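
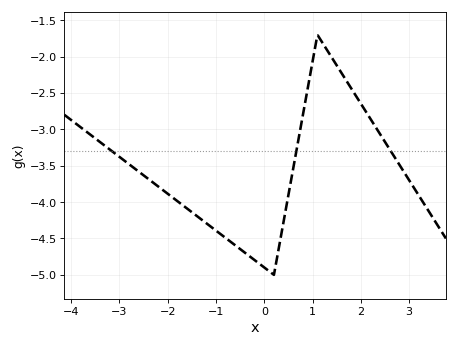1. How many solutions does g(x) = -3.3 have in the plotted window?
3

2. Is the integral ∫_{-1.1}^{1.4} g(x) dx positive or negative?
negative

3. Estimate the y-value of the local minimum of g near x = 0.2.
-5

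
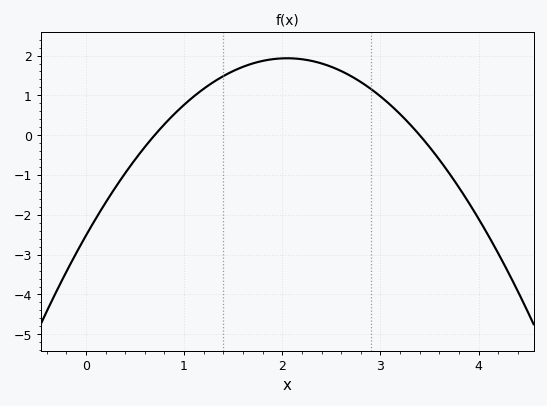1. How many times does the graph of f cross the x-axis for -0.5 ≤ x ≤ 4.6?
2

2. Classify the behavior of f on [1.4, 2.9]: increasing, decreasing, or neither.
neither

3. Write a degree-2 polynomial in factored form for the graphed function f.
y = -1.06(x - 0.7)(x - 3.4)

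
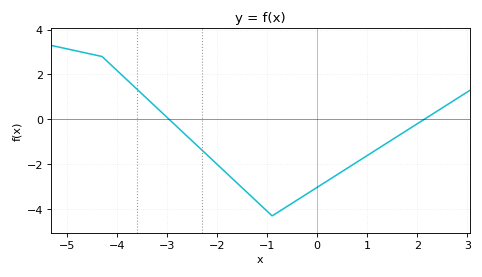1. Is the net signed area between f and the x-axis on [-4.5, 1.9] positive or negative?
negative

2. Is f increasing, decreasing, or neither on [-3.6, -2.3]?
decreasing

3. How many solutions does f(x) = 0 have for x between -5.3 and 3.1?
2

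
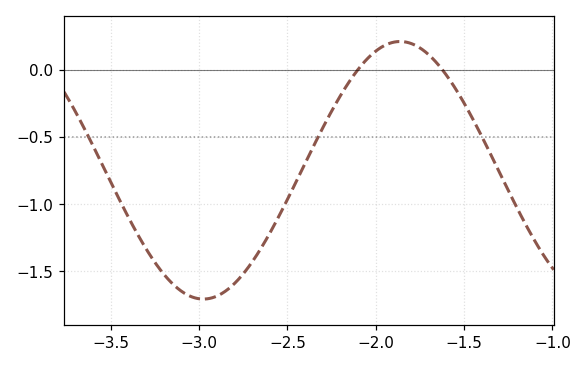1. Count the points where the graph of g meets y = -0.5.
3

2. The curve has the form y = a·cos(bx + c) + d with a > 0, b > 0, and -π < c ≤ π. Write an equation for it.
y = 0.96cos(2.8x - 1) - 0.75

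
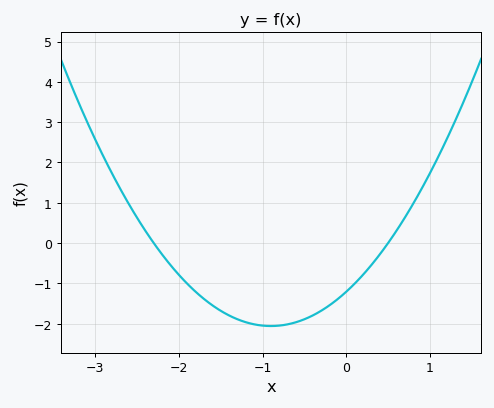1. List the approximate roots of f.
-2.3, 0.5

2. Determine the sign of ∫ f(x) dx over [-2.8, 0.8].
negative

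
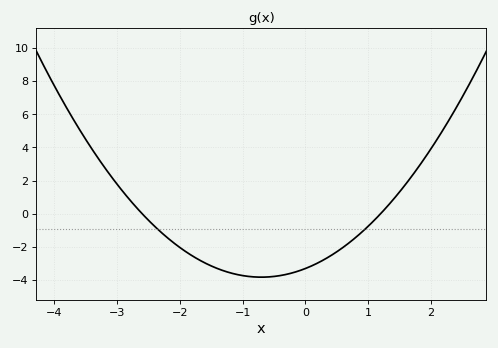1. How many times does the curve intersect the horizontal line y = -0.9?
2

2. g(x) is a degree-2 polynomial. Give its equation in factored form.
y = 1.06(x + 2.6)(x - 1.2)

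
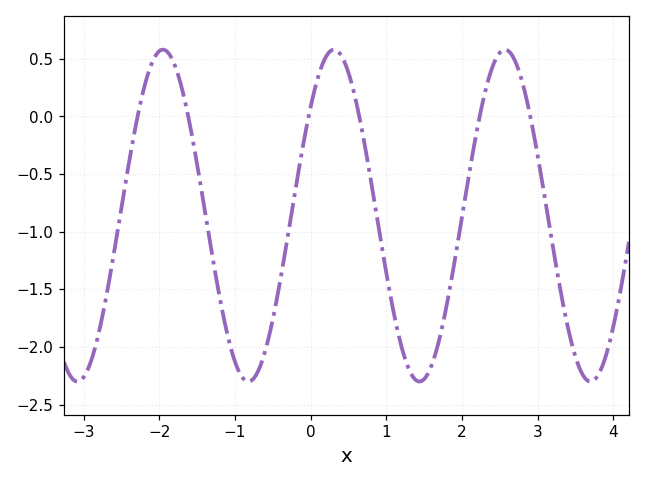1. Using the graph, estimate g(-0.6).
-2.04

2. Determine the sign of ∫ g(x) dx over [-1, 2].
negative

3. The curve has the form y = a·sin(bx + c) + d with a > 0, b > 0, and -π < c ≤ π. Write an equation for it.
y = 1.44sin(2.78x + 0.712) - 0.86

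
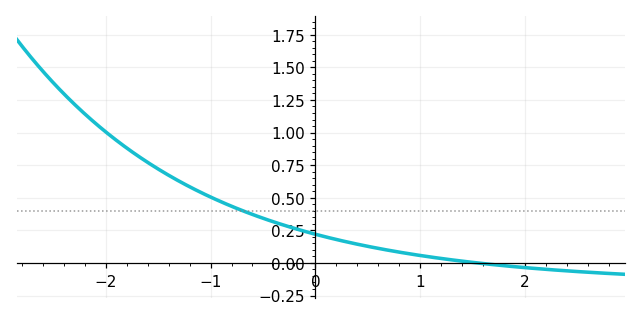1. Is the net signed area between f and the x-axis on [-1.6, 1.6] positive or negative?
positive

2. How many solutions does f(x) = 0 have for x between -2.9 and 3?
1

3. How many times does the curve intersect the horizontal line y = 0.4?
1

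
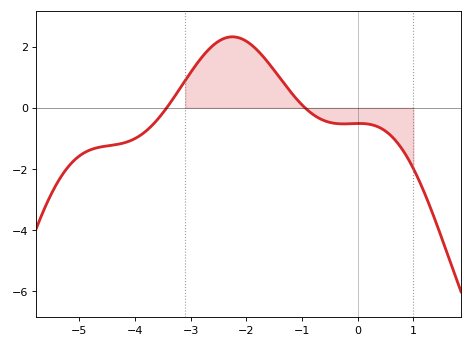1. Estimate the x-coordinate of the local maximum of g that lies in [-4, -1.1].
-2.2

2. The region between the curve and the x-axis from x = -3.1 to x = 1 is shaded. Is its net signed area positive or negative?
positive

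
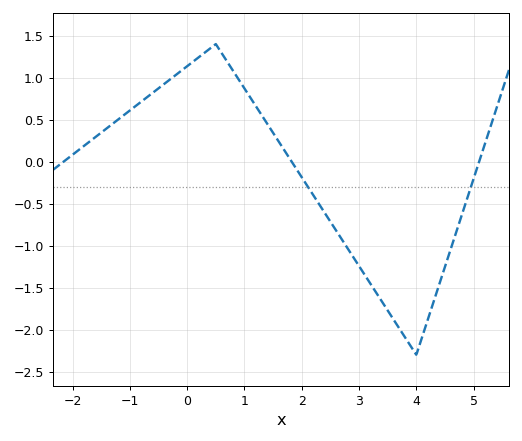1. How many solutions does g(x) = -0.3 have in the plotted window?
2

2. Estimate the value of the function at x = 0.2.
1.25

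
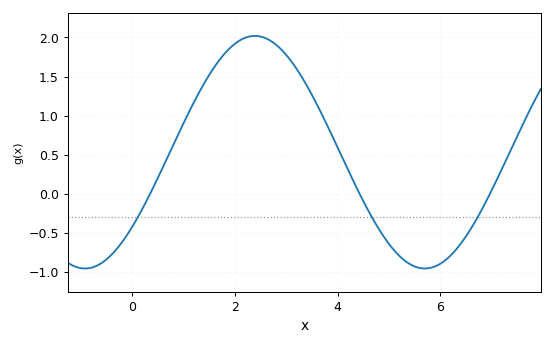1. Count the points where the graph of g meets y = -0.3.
3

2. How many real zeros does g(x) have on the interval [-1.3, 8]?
3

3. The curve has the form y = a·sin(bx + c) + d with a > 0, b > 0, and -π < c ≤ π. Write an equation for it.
y = 1.49sin(0.95x - 0.7) + 0.53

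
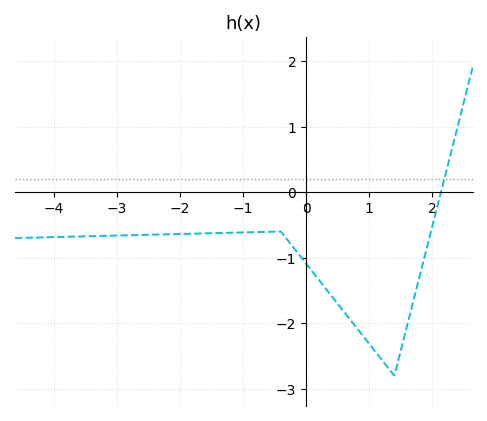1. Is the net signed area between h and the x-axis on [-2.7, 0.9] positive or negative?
negative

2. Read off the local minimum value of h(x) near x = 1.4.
-2.8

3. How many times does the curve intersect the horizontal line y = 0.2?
1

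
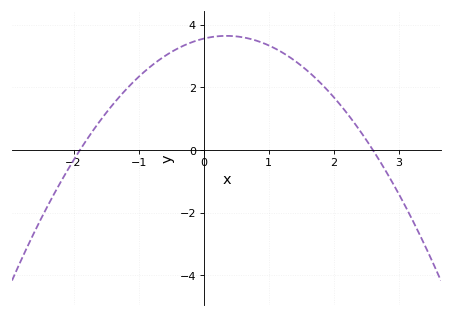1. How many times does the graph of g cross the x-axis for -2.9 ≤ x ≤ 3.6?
2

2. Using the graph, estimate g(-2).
-0.4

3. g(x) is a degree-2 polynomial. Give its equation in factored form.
y = -0.72(x + 1.9)(x - 2.6)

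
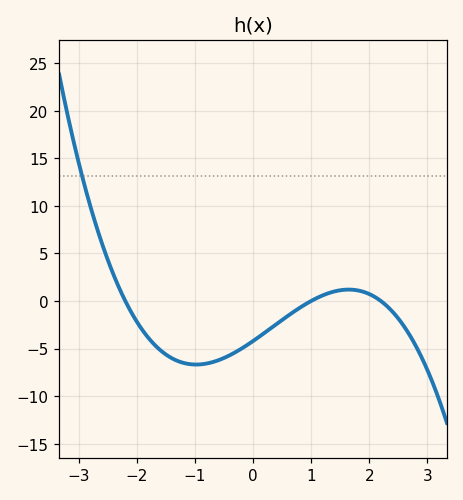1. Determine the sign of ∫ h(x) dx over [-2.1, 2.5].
negative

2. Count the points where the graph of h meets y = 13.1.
1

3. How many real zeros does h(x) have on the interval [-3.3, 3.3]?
3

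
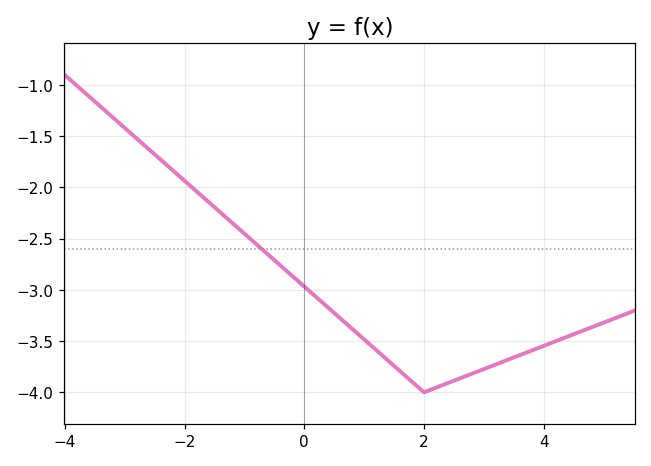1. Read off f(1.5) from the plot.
-3.75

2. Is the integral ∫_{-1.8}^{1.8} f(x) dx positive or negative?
negative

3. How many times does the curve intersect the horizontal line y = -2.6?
1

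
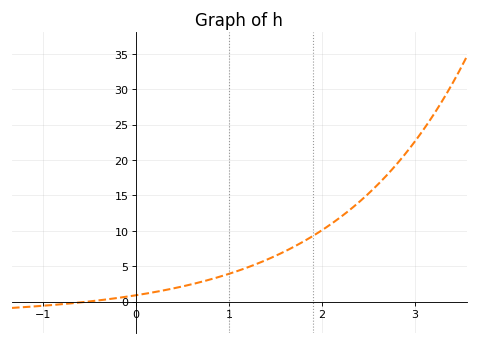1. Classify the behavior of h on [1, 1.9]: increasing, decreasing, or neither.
increasing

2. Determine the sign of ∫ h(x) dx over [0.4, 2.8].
positive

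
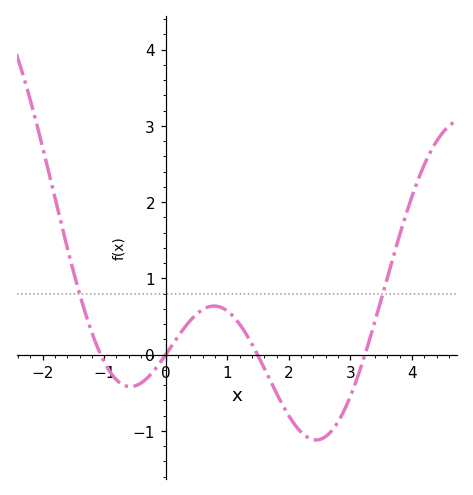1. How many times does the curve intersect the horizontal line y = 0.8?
2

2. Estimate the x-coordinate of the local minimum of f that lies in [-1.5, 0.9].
-0.575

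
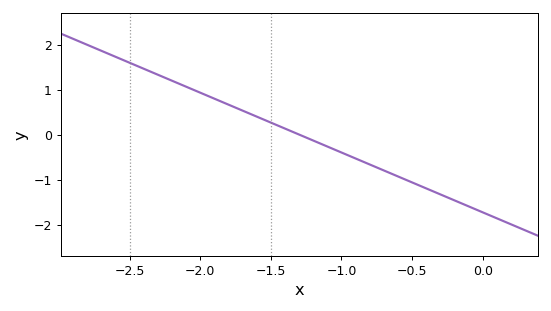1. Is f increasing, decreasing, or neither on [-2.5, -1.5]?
decreasing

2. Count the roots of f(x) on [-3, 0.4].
1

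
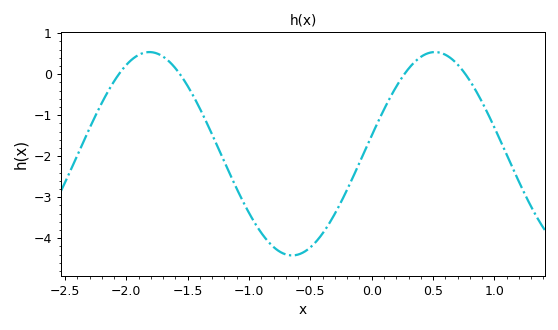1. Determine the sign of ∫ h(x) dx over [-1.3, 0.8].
negative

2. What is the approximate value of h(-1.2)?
-2.1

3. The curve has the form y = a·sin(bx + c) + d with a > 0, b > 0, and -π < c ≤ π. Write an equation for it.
y = 2.48sin(2.7x + 0.18) - 1.94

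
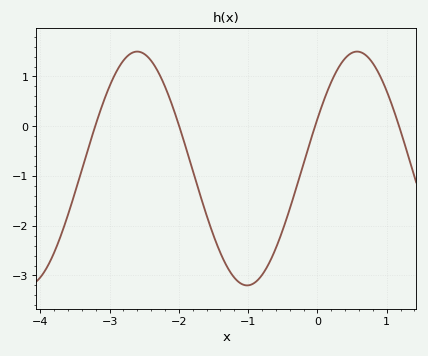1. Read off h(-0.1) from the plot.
-0.289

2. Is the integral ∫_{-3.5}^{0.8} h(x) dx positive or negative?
negative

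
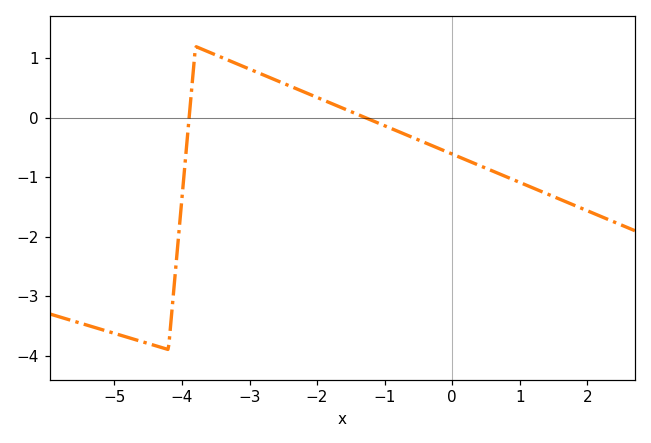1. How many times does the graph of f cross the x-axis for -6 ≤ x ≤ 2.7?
2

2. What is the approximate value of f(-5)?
-3.63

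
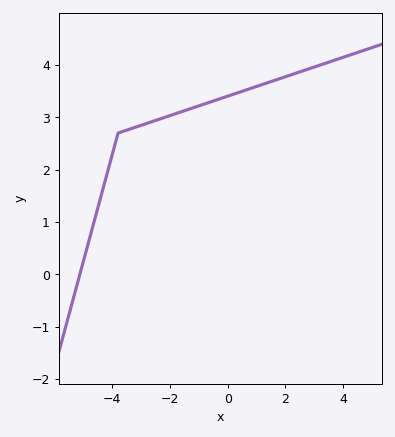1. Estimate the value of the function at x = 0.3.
3.46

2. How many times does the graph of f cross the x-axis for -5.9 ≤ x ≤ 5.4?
1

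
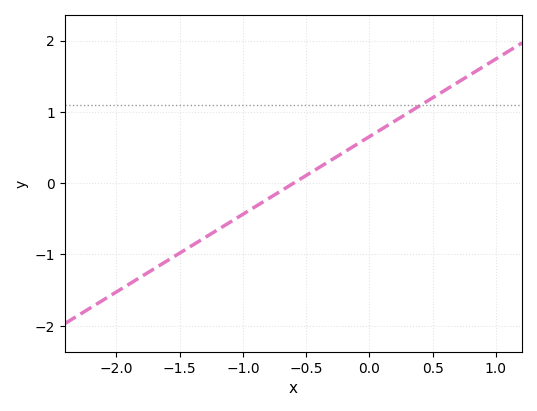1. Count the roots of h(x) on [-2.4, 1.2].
1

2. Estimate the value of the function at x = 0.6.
1.3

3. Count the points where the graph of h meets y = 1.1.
1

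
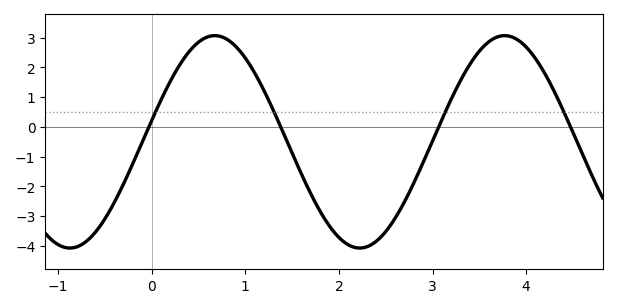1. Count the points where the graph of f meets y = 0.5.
4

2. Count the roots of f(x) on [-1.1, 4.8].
4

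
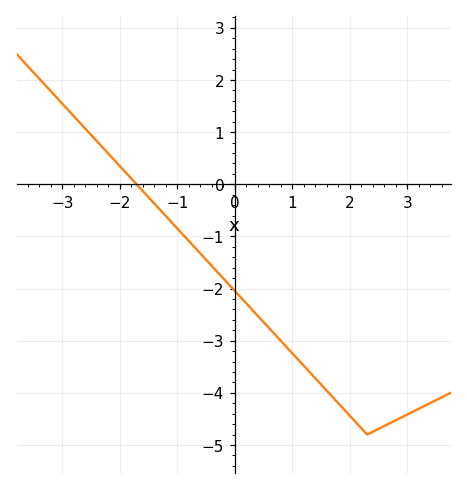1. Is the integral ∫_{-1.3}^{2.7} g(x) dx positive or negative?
negative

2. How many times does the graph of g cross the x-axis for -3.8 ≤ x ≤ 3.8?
1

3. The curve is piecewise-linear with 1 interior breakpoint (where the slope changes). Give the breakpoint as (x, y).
(2.3, -4.8)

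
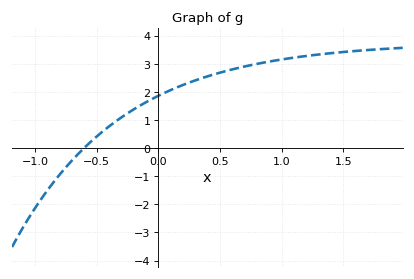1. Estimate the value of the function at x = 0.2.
2.25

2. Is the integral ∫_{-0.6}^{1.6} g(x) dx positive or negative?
positive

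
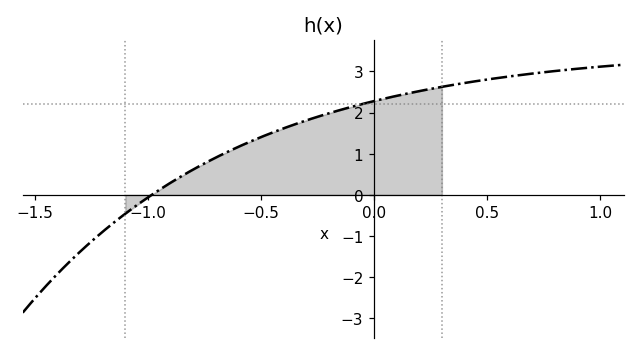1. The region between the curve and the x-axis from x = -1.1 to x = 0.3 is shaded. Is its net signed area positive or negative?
positive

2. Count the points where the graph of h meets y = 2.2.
1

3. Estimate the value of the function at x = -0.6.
1.17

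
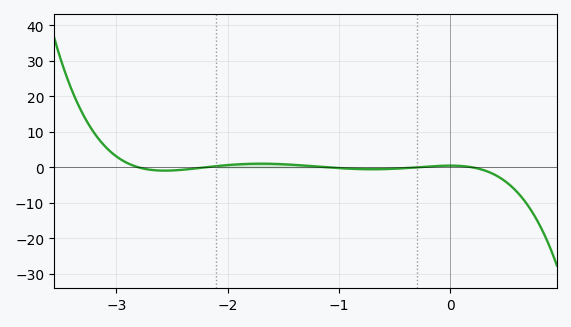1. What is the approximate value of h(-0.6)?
0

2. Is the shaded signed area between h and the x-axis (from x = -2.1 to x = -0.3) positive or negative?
positive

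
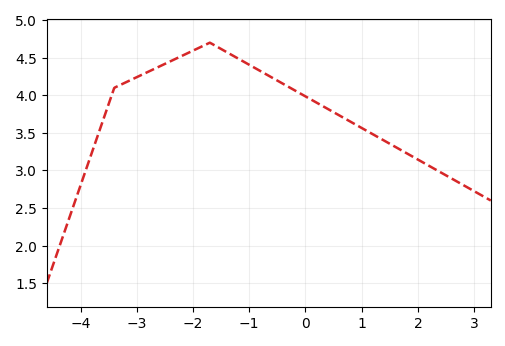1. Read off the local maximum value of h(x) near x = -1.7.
4.7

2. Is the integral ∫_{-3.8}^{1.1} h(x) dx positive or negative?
positive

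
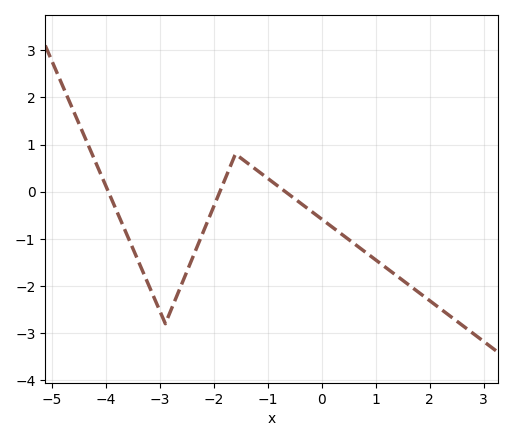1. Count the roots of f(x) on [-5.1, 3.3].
3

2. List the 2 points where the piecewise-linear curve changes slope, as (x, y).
(-2.9, -2.8); (-1.6, 0.8)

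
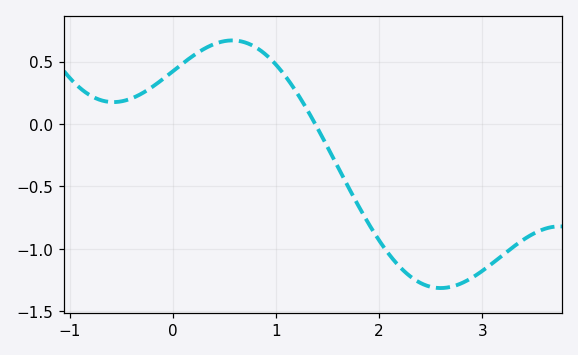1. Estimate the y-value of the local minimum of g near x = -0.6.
0.176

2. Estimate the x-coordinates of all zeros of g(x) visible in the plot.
1.38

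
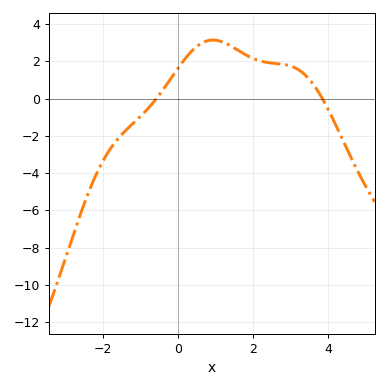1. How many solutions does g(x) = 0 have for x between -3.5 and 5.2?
2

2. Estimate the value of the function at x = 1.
3.2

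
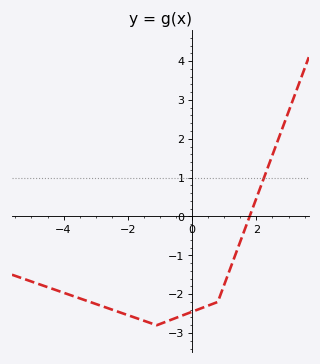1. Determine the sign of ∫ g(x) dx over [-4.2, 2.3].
negative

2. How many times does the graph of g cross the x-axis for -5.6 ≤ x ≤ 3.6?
1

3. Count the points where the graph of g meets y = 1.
1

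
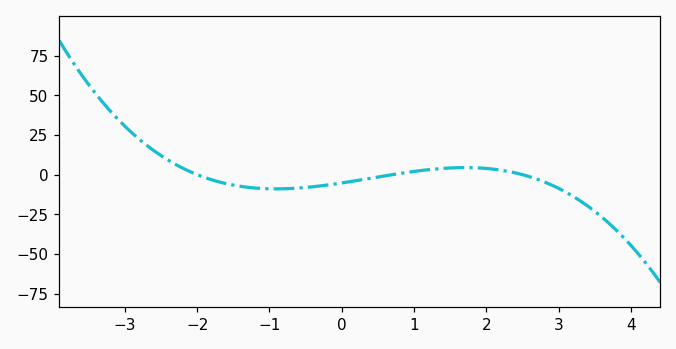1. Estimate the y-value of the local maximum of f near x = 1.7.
4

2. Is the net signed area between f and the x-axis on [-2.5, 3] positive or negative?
negative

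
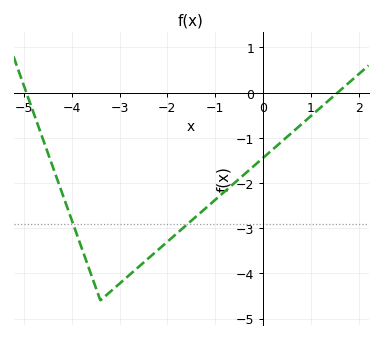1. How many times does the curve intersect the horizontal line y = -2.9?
2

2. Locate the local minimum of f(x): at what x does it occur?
-3.4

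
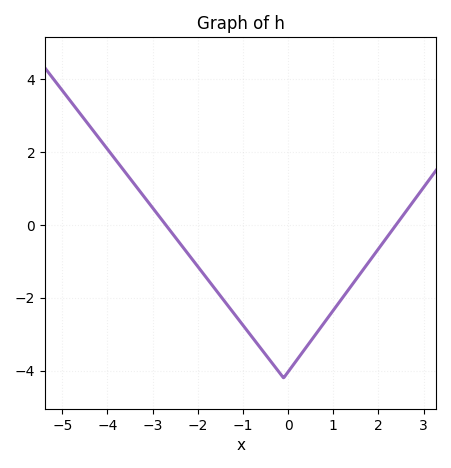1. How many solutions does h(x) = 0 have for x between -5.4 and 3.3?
2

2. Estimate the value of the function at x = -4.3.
2.6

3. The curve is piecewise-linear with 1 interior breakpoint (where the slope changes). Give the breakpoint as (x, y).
(-0.1, -4.2)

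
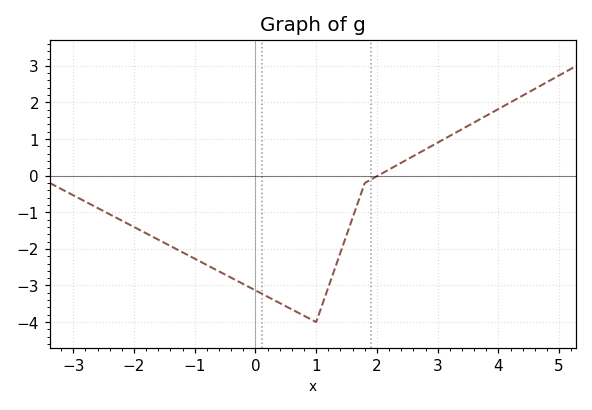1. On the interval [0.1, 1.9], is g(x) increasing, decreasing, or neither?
neither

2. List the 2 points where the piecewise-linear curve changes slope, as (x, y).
(1, -4); (1.8, -0.2)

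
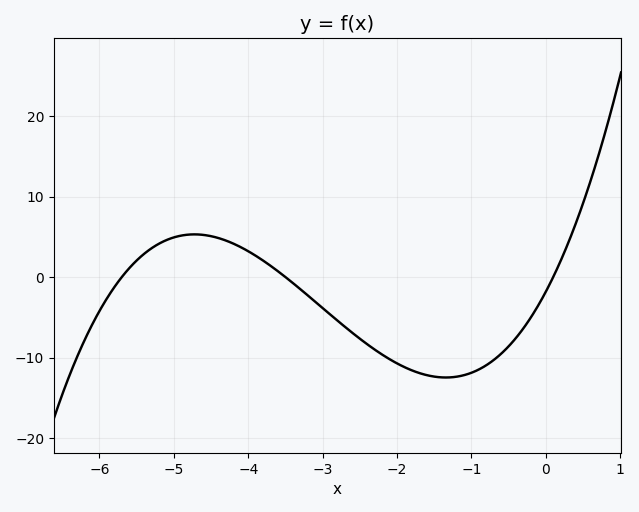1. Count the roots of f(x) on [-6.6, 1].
3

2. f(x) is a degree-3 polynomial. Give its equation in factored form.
y = 0.92(x + 5.7)(x + 3.5)(x - 0.1)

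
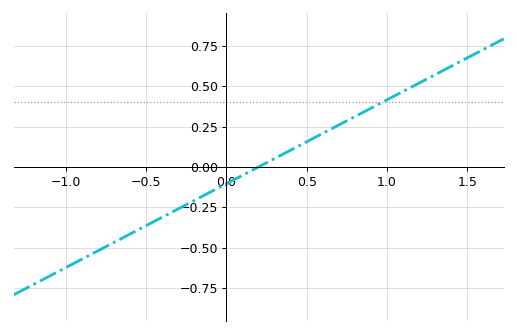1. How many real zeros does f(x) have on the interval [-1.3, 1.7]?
1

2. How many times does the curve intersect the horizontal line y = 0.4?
1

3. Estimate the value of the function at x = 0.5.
0.16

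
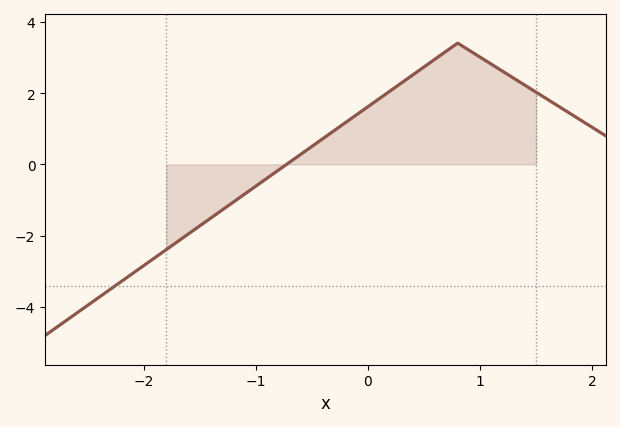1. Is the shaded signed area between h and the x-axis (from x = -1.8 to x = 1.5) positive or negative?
positive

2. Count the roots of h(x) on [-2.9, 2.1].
1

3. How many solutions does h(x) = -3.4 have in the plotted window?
1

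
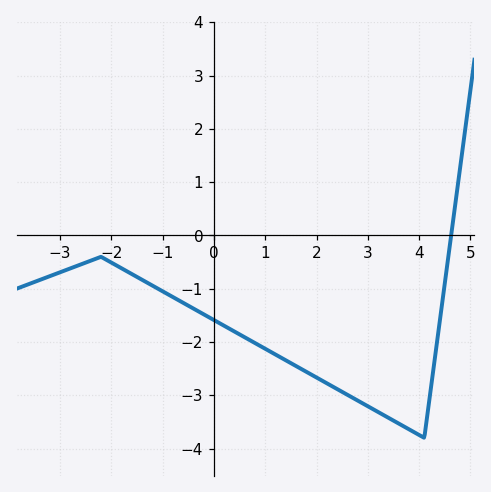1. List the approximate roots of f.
4.6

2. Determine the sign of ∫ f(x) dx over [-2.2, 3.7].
negative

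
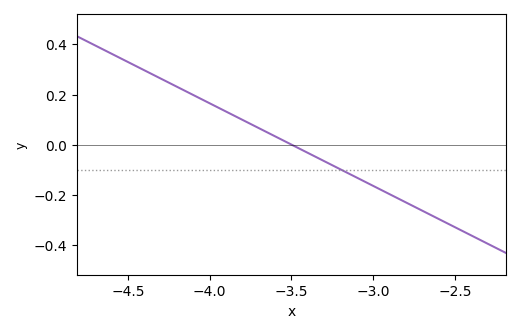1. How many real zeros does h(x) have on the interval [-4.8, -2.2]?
1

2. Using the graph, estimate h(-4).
0.16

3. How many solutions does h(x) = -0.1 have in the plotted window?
1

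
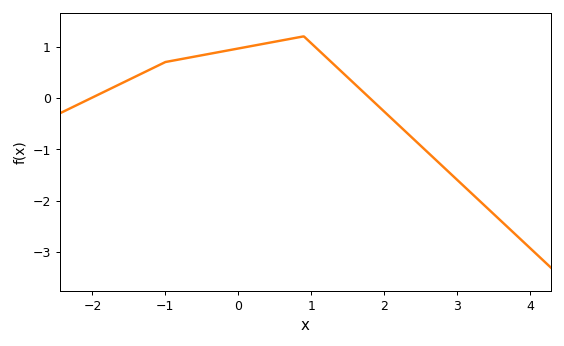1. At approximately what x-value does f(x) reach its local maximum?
0.9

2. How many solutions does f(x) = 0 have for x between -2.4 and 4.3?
2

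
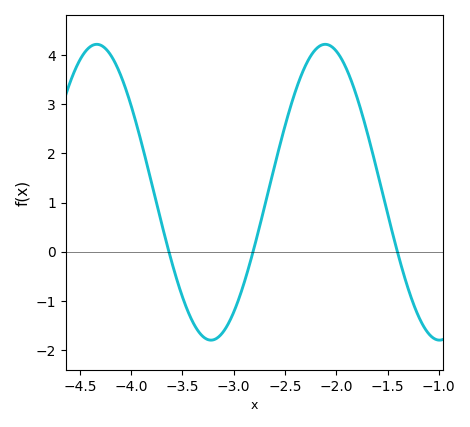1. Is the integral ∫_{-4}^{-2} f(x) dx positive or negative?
positive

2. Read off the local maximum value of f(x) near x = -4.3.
4.22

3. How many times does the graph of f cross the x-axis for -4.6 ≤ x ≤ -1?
3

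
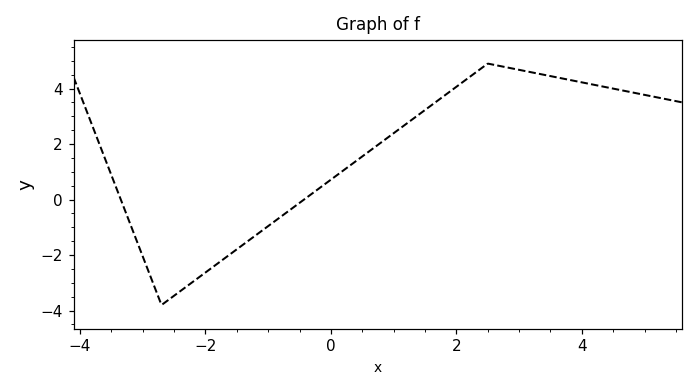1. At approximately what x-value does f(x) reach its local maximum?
2.5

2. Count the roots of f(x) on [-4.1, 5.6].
2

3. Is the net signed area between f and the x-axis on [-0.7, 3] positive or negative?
positive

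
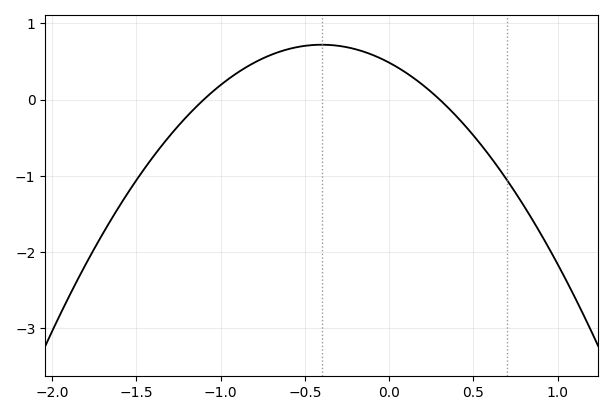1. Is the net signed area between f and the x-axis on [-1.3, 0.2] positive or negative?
positive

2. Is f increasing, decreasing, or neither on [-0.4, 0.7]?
decreasing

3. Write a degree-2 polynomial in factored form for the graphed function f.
y = -1.47(x + 1.1)(x - 0.3)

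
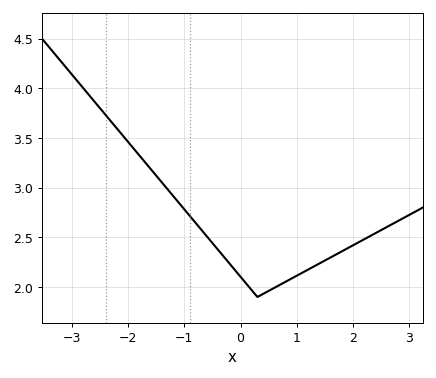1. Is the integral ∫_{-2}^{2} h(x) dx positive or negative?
positive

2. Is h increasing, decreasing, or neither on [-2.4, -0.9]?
decreasing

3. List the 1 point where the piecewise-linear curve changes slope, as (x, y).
(0.3, 1.9)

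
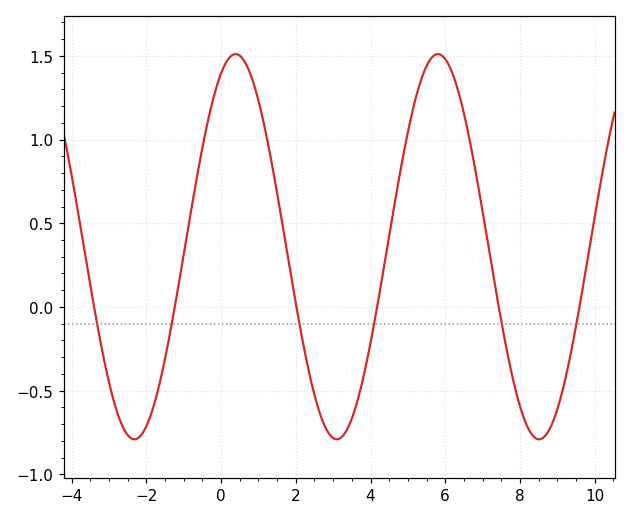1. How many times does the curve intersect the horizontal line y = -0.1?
6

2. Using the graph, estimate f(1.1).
1.14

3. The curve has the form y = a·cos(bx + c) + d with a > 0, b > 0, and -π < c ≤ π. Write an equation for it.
y = 1.15cos(1.16x - 0.45) + 0.36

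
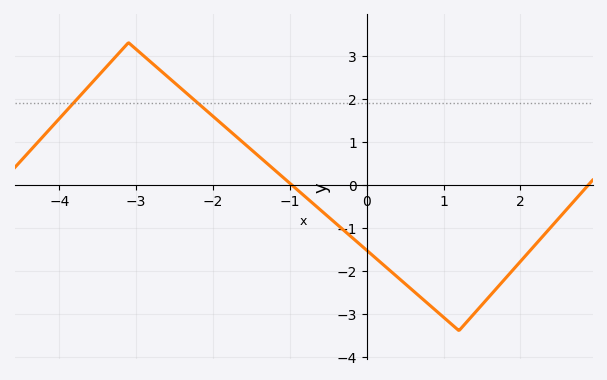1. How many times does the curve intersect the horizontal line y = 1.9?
2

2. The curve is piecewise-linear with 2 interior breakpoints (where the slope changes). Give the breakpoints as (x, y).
(-3.1, 3.3); (1.2, -3.4)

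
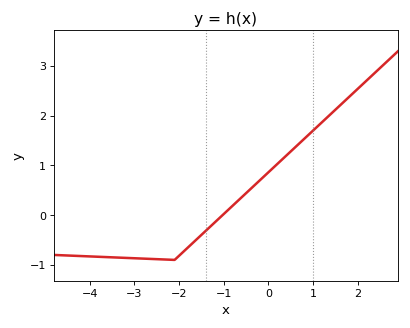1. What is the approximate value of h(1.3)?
1.95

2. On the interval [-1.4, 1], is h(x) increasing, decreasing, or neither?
increasing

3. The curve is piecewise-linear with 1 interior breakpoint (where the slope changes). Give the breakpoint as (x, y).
(-2.1, -0.9)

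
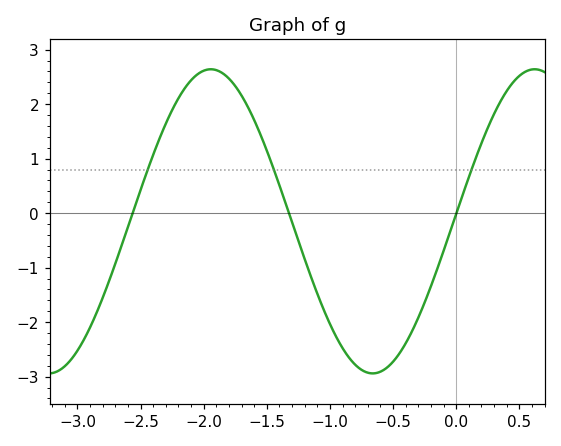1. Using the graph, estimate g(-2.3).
1.64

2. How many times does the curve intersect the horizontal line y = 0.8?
3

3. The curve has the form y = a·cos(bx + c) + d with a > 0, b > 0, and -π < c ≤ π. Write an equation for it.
y = 2.79cos(2.45x - 1.52) - 0.15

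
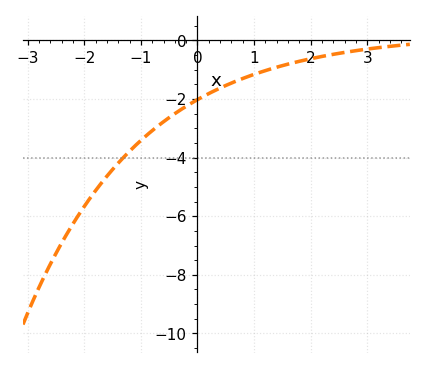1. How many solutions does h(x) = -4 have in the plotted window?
1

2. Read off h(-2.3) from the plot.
-6.58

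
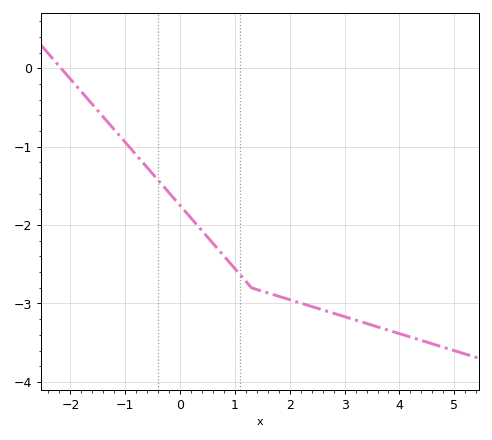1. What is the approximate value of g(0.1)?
-1.8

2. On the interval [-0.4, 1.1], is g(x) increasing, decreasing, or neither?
decreasing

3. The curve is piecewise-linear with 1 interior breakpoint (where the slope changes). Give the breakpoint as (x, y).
(1.3, -2.8)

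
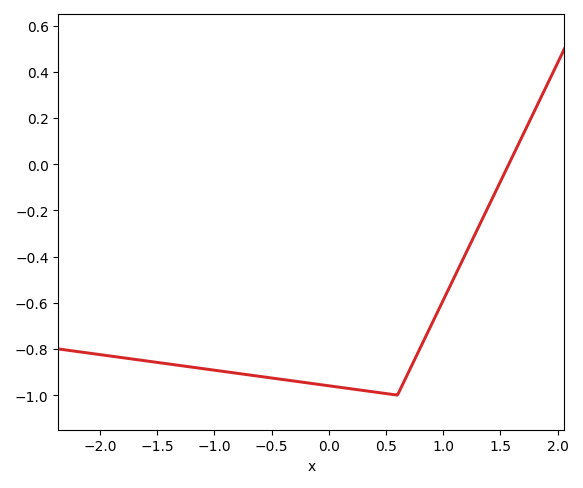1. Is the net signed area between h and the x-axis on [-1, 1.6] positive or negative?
negative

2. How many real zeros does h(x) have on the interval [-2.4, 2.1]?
1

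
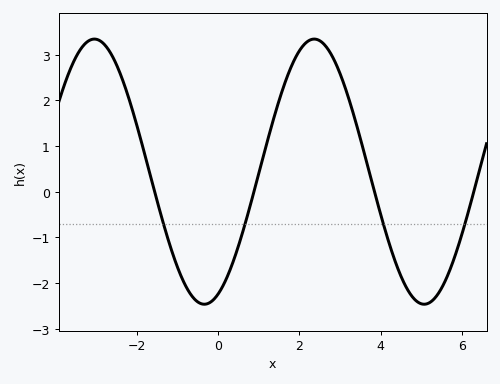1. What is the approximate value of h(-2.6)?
2.95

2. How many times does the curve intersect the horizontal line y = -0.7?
4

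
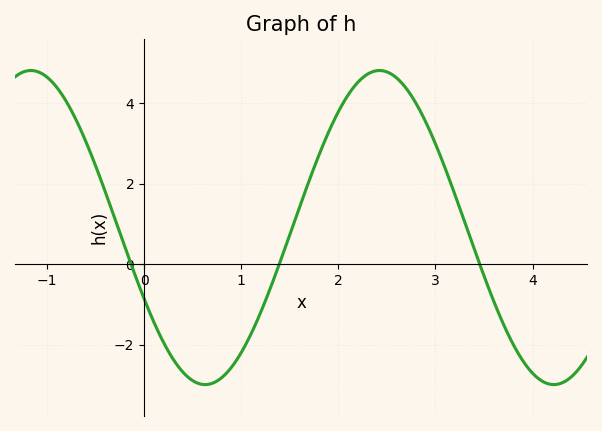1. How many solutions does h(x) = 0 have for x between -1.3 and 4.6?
3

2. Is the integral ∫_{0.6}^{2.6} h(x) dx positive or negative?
positive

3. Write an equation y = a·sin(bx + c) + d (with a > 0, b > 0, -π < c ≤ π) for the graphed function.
y = 3.9sin(1.8x - 2.7) + 0.91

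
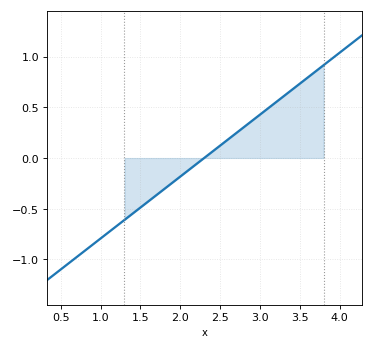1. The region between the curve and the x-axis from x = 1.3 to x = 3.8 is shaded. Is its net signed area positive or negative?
positive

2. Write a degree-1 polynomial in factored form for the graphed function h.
y = 0.61(x - 2.3)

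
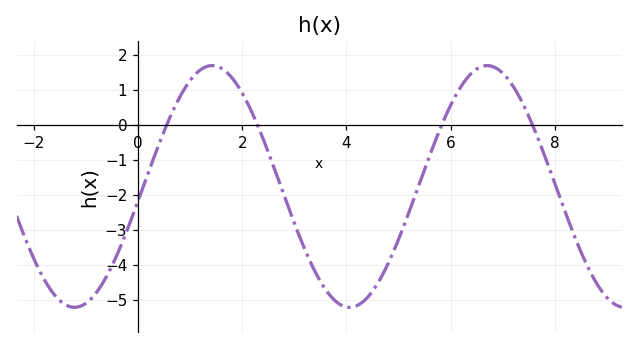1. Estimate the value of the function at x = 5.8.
-0.105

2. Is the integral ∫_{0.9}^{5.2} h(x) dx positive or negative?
negative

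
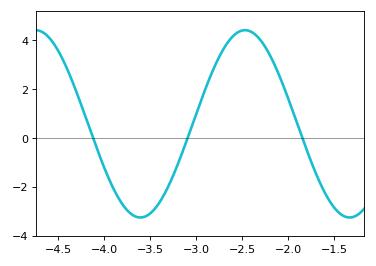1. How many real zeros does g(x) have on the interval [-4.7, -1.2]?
3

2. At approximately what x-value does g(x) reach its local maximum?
-2.47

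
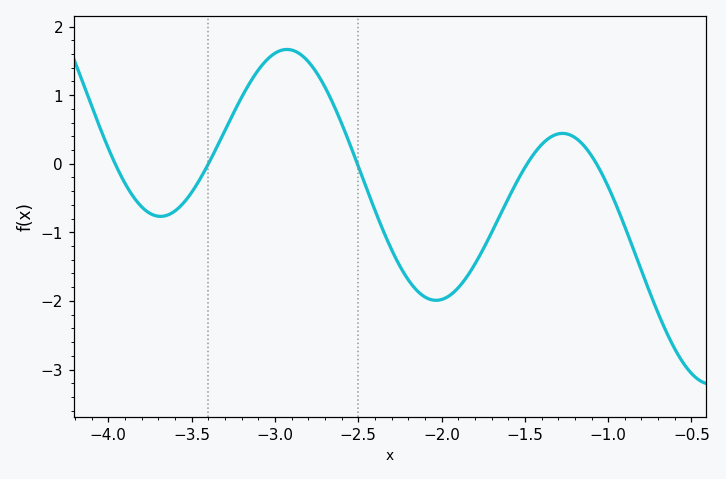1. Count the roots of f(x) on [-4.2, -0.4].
5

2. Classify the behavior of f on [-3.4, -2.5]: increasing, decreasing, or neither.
neither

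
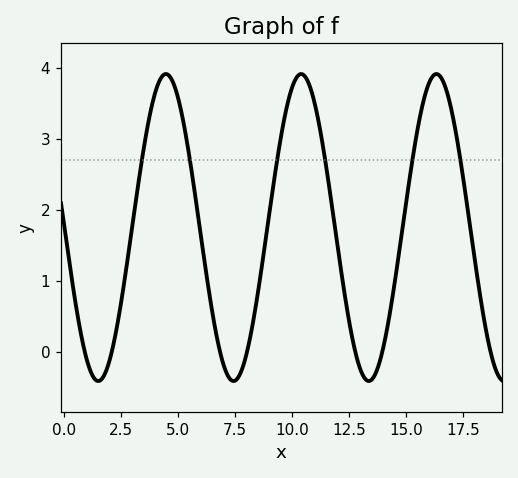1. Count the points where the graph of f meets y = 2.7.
6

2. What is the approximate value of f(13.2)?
-0.4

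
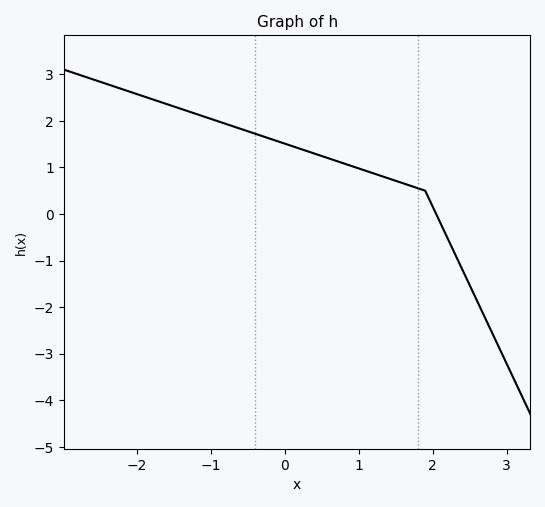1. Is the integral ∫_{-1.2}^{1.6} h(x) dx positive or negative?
positive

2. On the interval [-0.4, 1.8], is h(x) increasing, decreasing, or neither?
decreasing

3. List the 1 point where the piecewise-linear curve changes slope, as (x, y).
(1.9, 0.5)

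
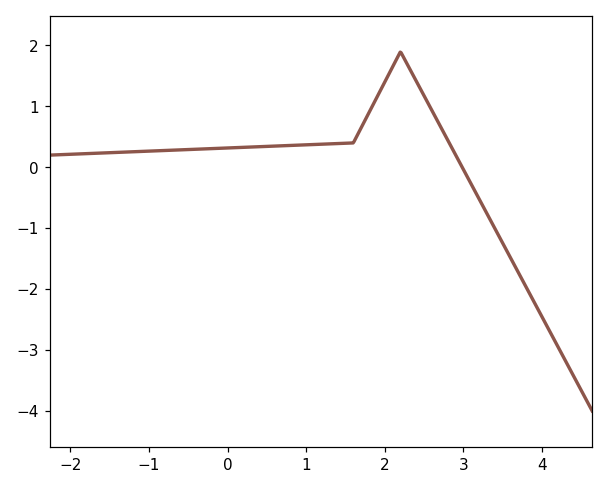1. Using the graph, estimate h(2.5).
1.2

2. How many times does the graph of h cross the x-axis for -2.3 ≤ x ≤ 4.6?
1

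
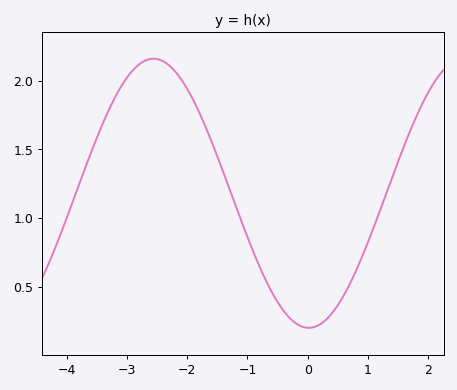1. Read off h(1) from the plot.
0.8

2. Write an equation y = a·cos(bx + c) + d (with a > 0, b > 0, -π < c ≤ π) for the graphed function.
y = 0.98cos(1.2x + 3.1) + 1.18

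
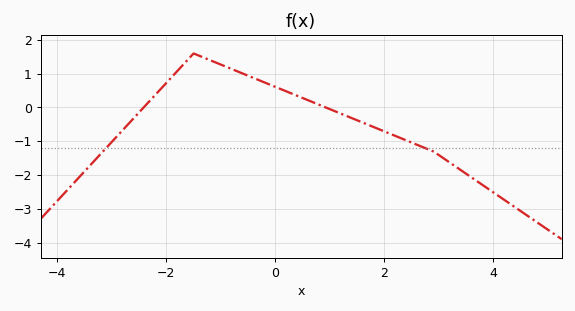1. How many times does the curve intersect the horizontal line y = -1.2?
2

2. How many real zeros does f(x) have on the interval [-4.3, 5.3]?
2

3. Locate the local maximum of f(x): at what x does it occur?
-1.6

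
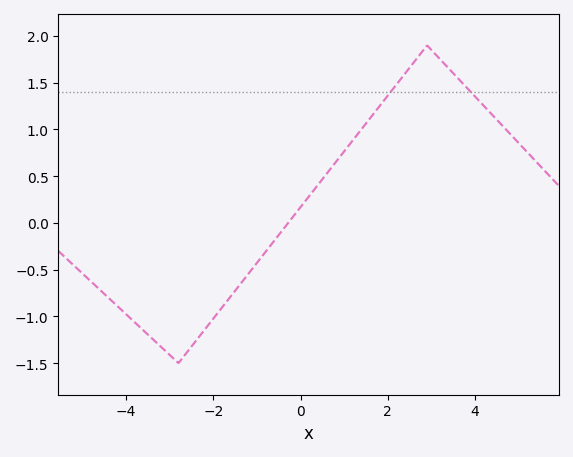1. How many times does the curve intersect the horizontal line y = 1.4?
2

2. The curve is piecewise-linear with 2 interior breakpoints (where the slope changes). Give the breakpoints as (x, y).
(-2.8, -1.5); (2.9, 1.9)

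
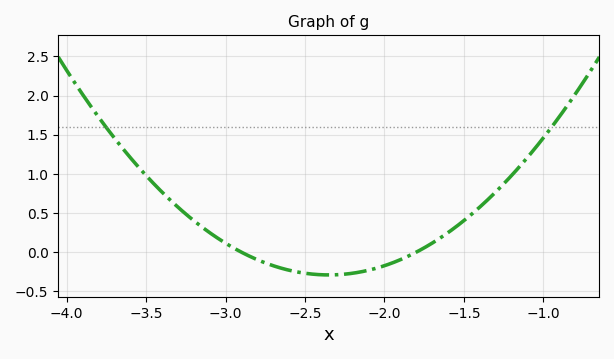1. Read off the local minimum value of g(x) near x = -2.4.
-0.29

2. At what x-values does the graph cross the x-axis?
-2.9, -1.8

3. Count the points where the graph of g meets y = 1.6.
2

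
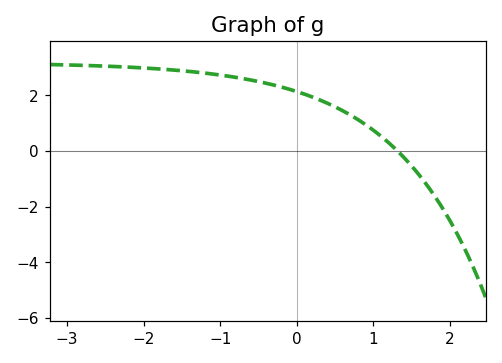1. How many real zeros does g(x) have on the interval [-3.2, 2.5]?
1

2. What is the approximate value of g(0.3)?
1.84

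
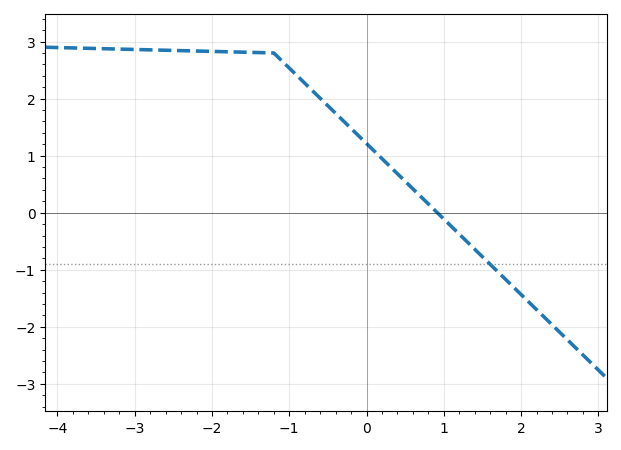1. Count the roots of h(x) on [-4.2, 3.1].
1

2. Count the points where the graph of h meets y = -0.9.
1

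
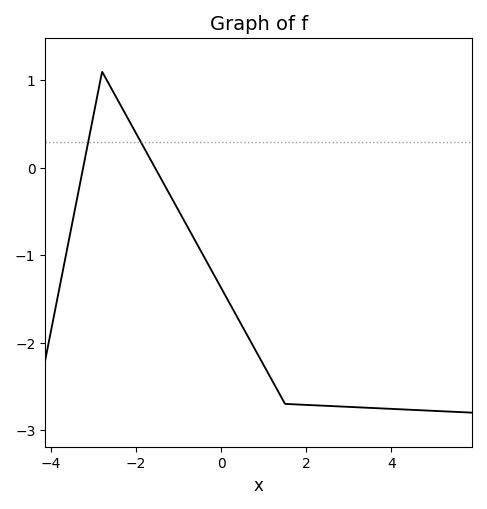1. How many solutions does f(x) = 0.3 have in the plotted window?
2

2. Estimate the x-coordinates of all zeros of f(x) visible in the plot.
-3.2, -1.6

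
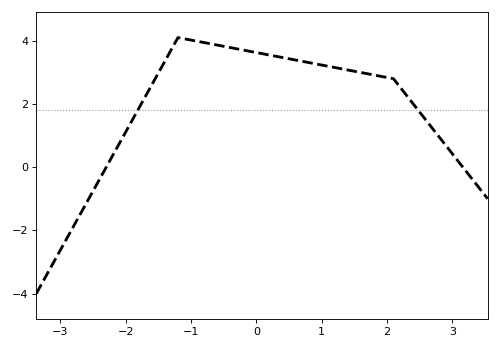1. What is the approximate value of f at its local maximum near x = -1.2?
4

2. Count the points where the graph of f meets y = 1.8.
2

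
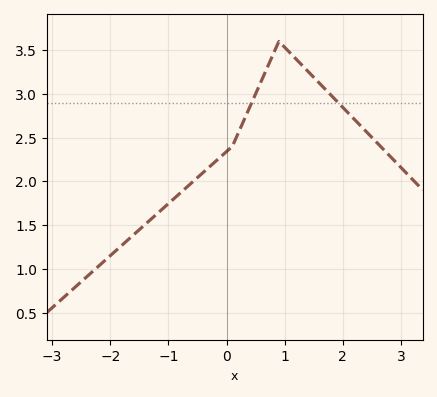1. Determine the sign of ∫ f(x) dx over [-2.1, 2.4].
positive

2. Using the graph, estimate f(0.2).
2.55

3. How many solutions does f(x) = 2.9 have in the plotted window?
2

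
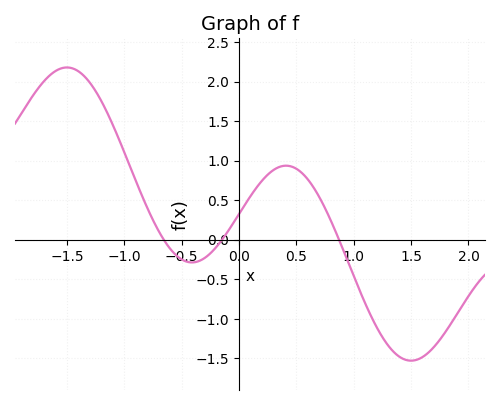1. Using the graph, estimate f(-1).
1.1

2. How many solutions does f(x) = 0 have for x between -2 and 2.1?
3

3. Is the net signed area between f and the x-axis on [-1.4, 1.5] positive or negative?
positive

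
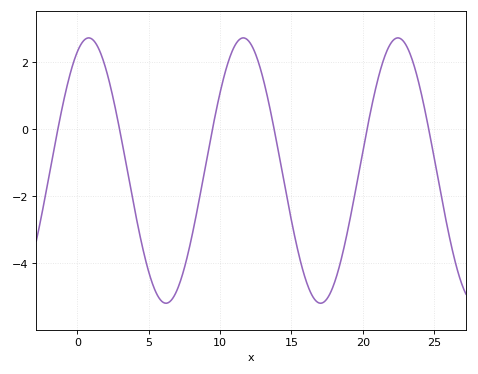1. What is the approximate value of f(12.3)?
2.43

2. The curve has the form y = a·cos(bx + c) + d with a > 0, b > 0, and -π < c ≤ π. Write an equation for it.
y = 3.96cos(0.58x - 0.462) - 1.23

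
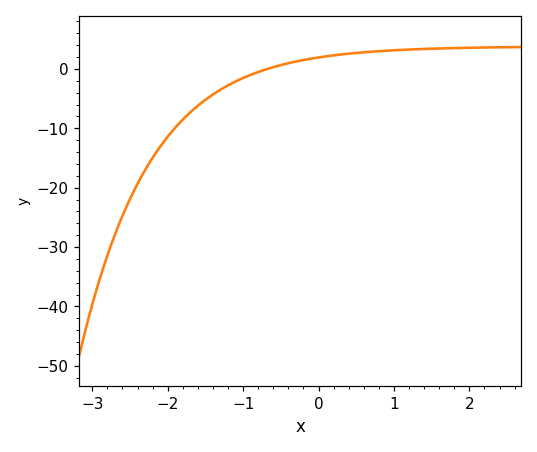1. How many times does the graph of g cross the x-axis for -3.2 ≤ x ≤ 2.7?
1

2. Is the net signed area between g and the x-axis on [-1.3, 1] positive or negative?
positive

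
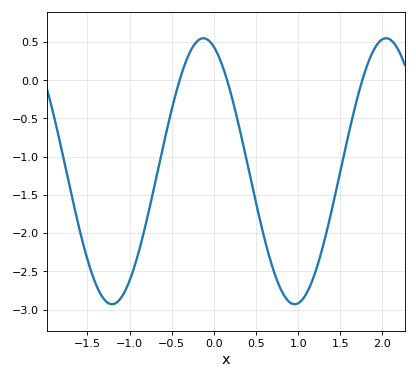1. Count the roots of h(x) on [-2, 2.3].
3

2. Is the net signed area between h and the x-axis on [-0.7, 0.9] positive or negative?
negative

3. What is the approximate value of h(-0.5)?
-0.4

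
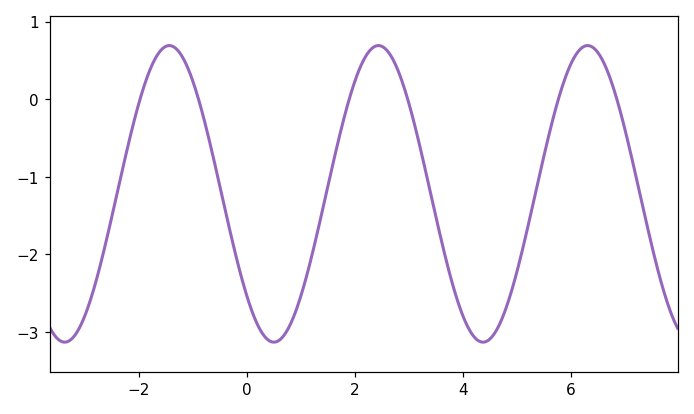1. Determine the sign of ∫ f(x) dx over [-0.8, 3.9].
negative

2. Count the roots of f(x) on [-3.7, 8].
6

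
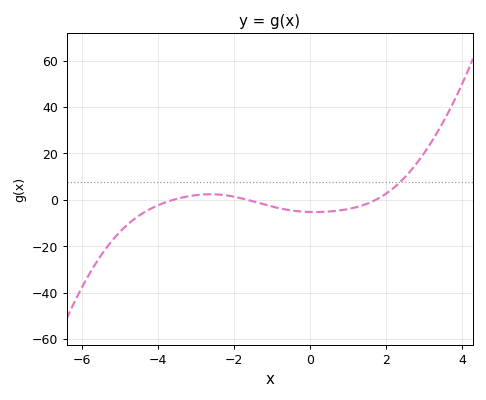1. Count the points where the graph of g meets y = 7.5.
1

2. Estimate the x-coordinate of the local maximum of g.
-2.6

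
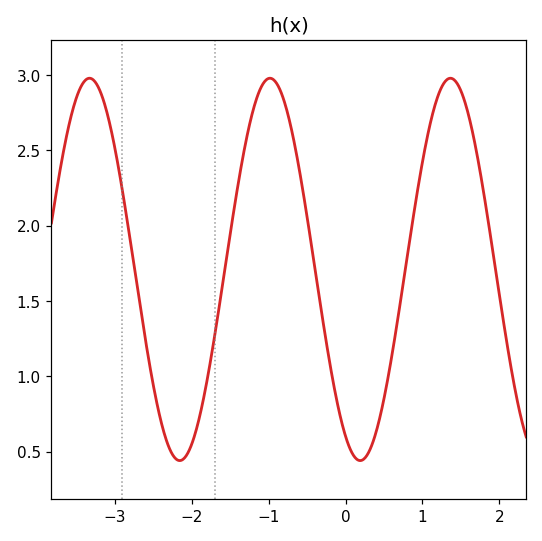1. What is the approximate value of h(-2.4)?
0.706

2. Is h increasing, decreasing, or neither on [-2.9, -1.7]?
neither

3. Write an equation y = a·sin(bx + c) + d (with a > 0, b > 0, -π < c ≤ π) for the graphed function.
y = 1.27sin(2.68x - 2.08) + 1.71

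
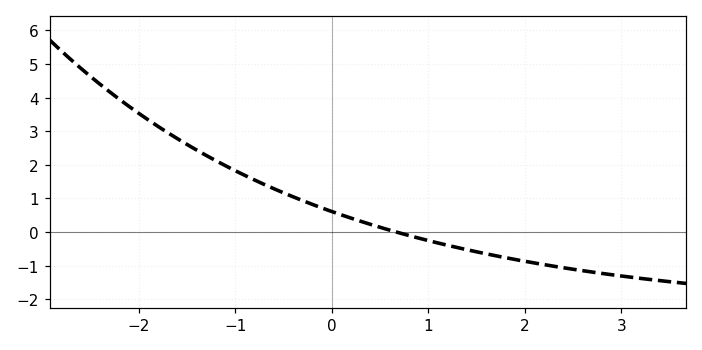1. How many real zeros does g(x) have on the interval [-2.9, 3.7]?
1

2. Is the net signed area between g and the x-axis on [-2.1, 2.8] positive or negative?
positive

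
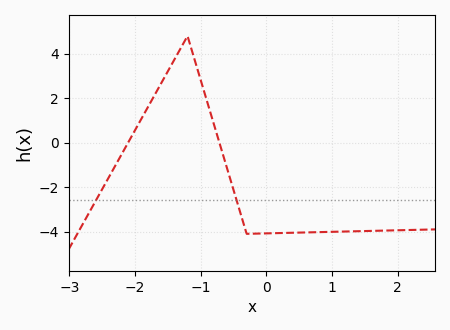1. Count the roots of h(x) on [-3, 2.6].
2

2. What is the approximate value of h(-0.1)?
-4.09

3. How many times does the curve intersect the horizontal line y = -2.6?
2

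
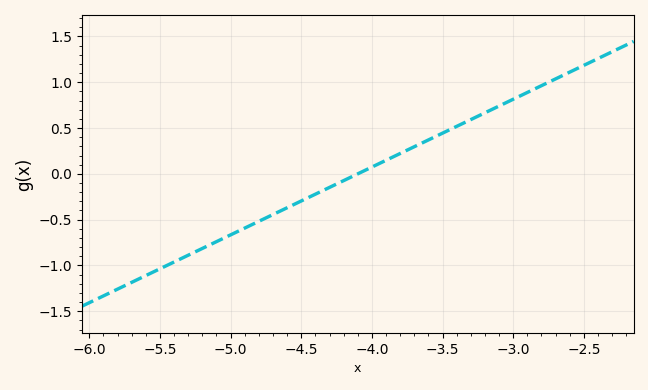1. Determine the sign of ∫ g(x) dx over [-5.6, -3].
negative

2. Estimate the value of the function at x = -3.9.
0.15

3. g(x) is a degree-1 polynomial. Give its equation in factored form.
y = 0.74(x + 4.1)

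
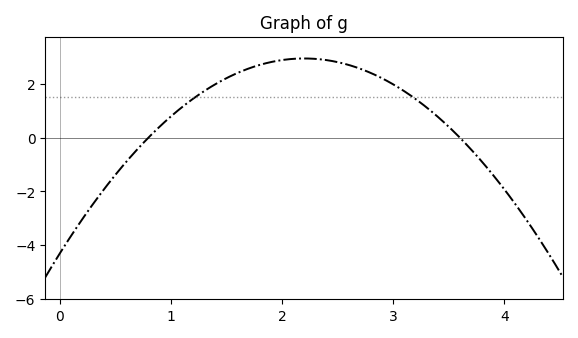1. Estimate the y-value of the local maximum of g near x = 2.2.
3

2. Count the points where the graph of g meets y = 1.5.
2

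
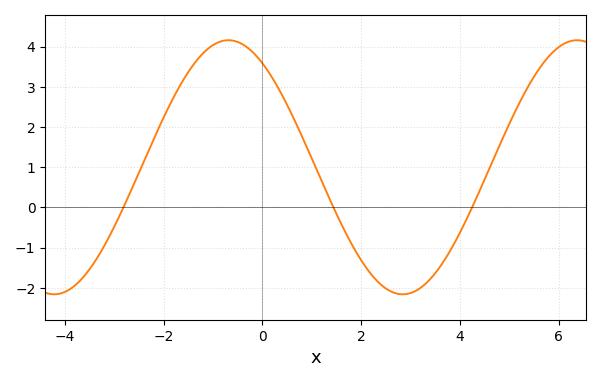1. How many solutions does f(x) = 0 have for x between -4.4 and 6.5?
3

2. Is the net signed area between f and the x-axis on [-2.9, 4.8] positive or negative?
positive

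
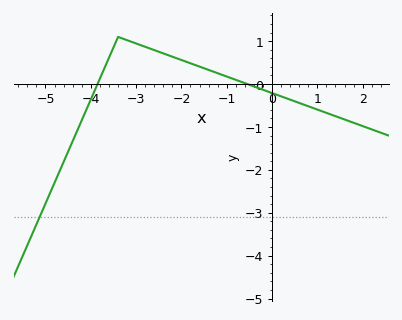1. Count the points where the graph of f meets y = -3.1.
1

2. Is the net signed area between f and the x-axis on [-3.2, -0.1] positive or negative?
positive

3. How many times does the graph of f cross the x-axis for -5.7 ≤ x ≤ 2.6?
2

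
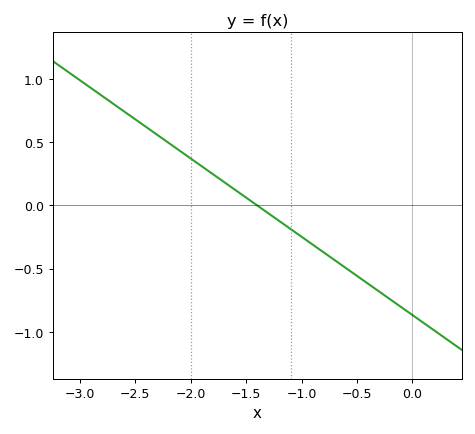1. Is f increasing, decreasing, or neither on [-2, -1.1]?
decreasing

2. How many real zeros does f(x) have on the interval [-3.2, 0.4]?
1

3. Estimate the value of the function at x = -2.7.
0.8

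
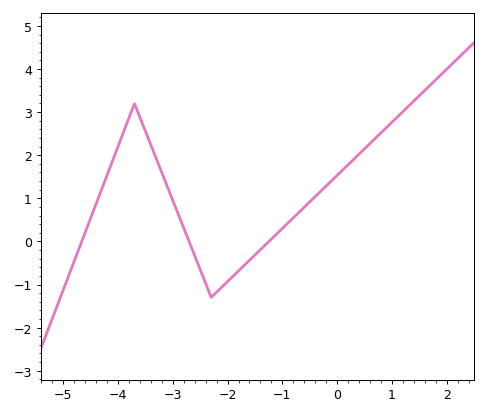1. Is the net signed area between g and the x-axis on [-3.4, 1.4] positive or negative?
positive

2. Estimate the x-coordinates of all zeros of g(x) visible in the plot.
-4.6, -2.8, -1.2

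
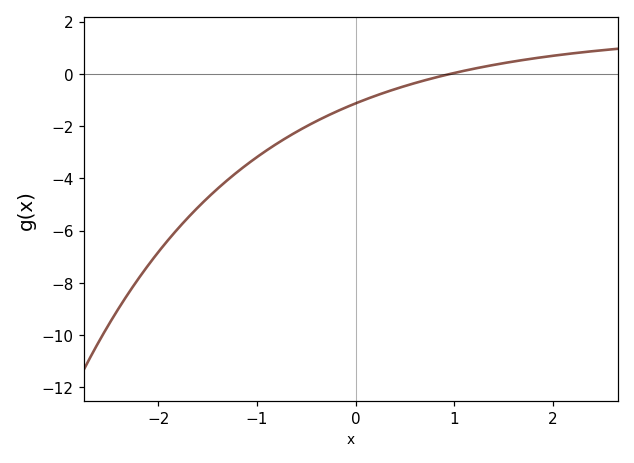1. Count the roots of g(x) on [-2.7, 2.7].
1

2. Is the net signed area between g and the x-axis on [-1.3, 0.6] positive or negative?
negative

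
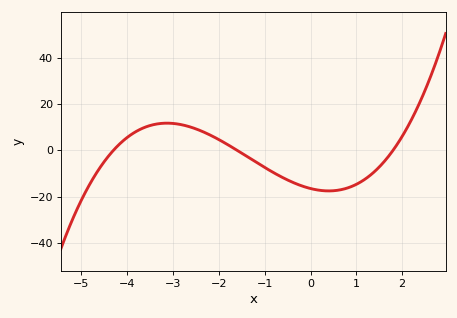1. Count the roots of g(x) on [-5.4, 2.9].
3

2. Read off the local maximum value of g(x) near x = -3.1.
12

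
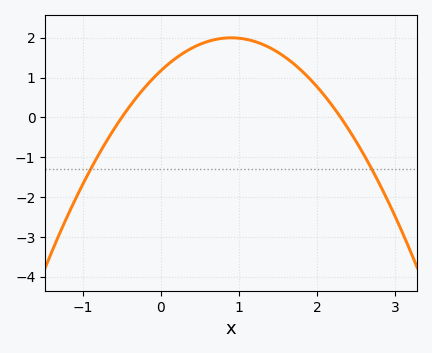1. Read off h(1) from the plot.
2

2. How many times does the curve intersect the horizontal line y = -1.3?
2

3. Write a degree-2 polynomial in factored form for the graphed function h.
y = -1.02(x + 0.5)(x - 2.3)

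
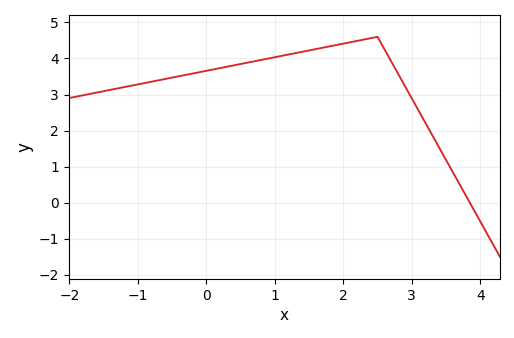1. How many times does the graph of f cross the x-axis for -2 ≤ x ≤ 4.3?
1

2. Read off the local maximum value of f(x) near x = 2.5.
4.6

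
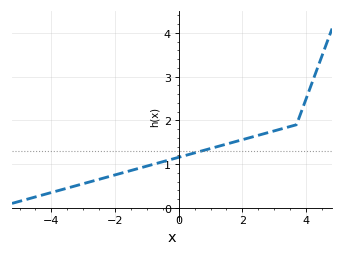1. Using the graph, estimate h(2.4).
1.6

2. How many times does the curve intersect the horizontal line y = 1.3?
1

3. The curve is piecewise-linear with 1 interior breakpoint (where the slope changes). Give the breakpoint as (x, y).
(3.7, 1.9)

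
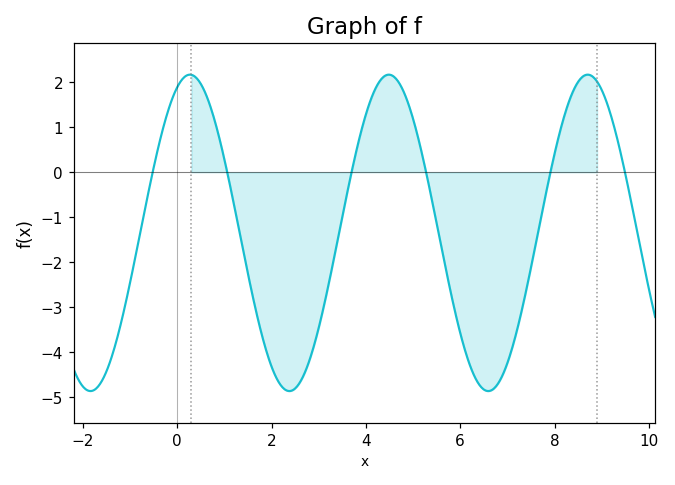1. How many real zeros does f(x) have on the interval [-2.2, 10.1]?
6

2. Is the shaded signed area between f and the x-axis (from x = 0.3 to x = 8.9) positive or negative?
negative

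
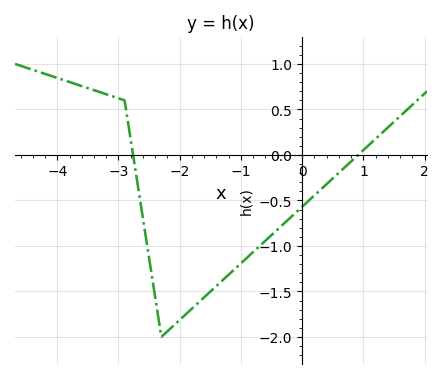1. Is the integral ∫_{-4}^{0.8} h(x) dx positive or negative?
negative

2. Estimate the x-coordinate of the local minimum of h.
-2.3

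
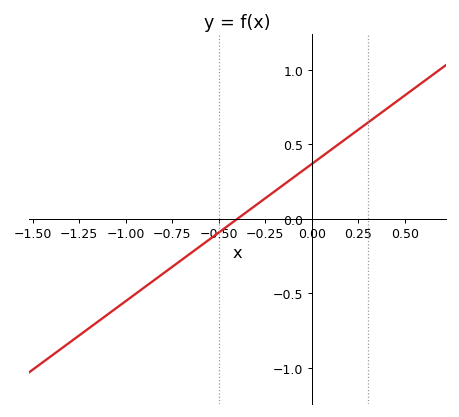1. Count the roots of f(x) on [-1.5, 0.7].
1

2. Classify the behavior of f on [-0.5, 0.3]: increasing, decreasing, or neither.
increasing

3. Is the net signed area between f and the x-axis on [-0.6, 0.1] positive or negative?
positive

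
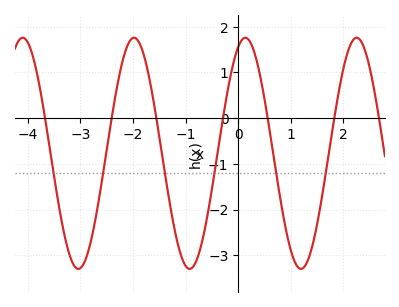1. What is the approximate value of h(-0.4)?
-0.814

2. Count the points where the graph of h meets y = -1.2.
6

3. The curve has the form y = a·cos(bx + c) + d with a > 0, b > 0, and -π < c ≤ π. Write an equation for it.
y = 2.53cos(2.97x - 0.4) - 0.77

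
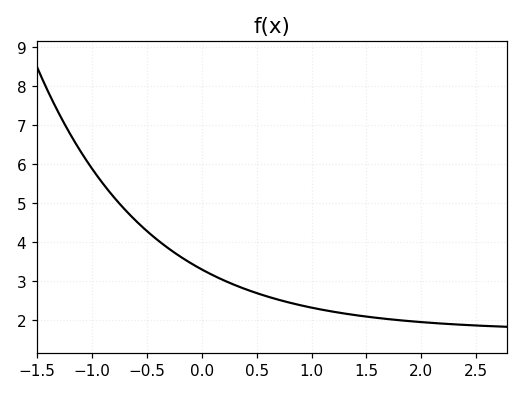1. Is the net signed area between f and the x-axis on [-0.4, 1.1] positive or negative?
positive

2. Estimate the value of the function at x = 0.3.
2.9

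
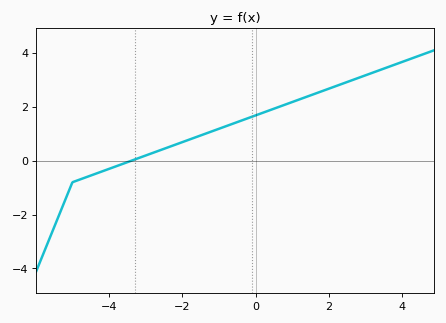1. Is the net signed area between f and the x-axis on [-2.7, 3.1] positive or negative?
positive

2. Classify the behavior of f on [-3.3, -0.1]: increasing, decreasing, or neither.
increasing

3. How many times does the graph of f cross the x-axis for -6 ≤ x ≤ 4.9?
1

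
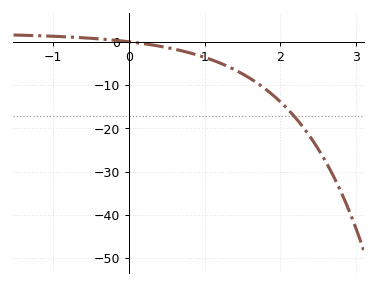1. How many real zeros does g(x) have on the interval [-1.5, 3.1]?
1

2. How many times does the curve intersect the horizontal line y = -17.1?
1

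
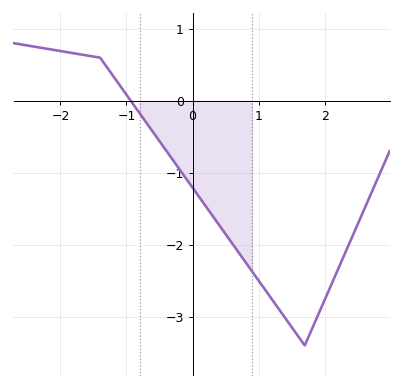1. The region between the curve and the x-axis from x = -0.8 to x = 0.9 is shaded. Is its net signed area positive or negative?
negative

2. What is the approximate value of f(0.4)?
-1.7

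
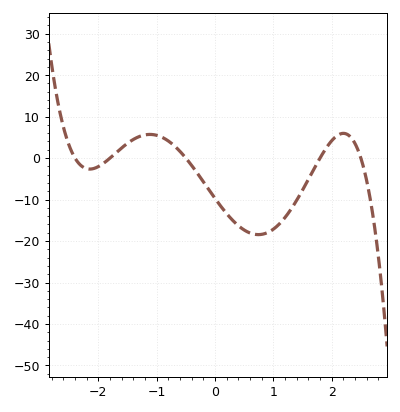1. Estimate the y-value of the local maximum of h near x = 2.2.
6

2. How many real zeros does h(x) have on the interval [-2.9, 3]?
5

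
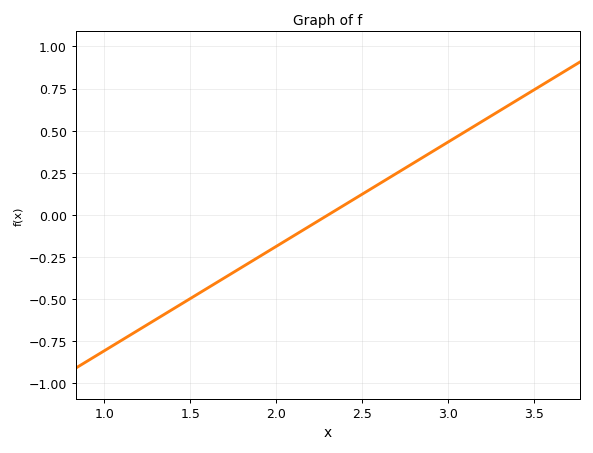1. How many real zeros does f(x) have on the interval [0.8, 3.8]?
1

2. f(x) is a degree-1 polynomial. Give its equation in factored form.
y = 0.62(x - 2.3)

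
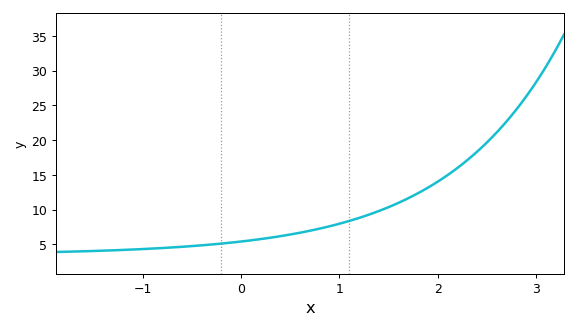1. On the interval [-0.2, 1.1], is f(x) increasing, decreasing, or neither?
increasing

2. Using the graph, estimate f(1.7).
11.6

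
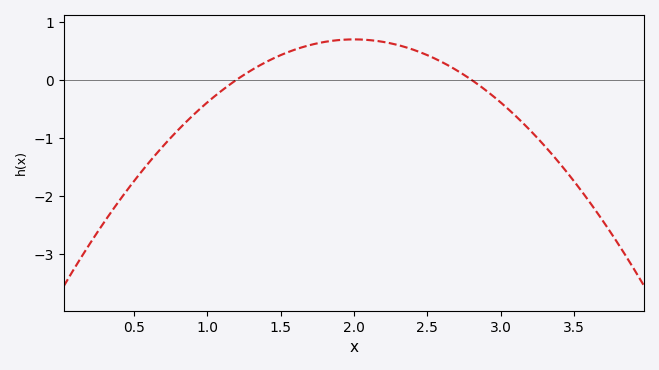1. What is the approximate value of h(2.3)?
0.6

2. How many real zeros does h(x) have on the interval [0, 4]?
2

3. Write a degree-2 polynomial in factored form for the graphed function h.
y = -1.09(x - 1.2)(x - 2.8)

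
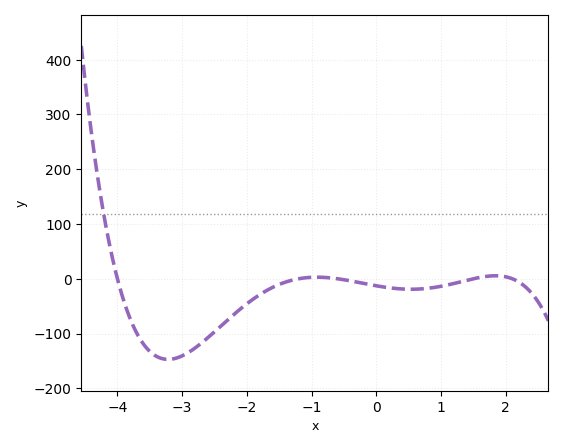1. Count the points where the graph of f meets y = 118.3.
1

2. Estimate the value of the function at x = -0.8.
2.42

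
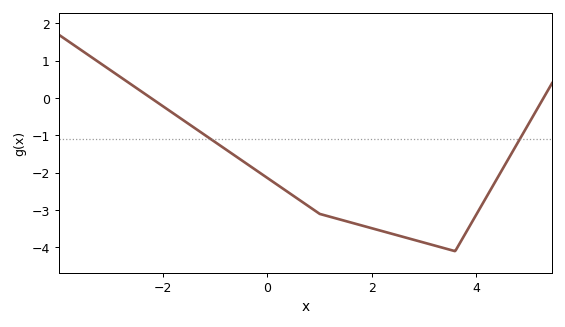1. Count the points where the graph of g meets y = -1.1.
2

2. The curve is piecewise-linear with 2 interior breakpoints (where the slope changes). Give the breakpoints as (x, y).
(1, -3.1); (3.6, -4.1)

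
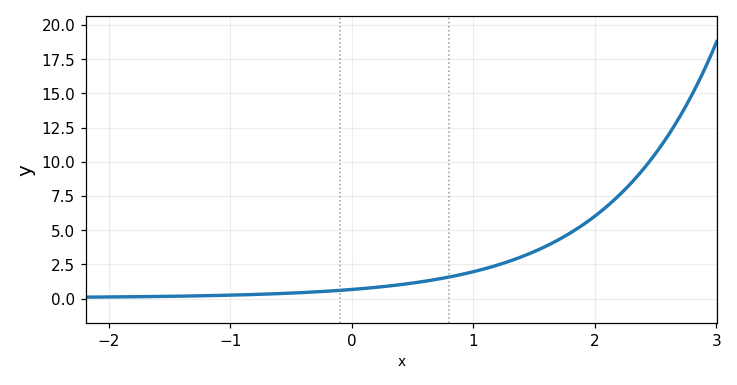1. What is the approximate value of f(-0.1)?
0.5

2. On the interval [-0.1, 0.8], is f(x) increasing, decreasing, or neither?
increasing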